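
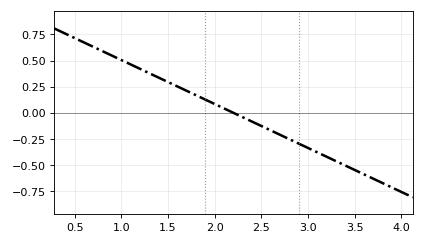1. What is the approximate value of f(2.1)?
0.042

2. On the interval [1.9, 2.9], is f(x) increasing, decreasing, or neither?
decreasing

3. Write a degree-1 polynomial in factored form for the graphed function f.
y = -0.42(x - 2.2)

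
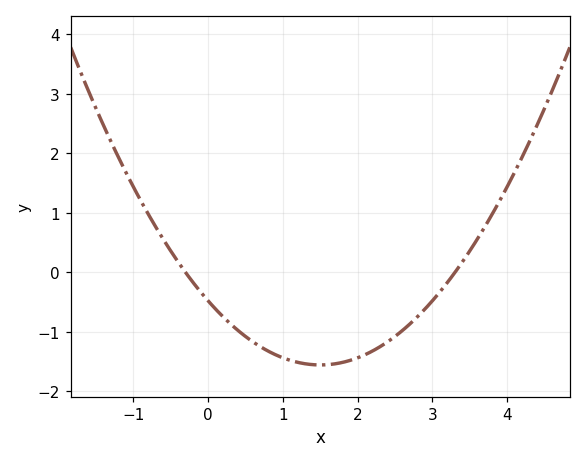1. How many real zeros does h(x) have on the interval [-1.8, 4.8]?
2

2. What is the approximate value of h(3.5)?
0.365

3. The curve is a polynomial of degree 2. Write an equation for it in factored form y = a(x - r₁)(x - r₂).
y = 0.48(x + 0.3)(x - 3.3)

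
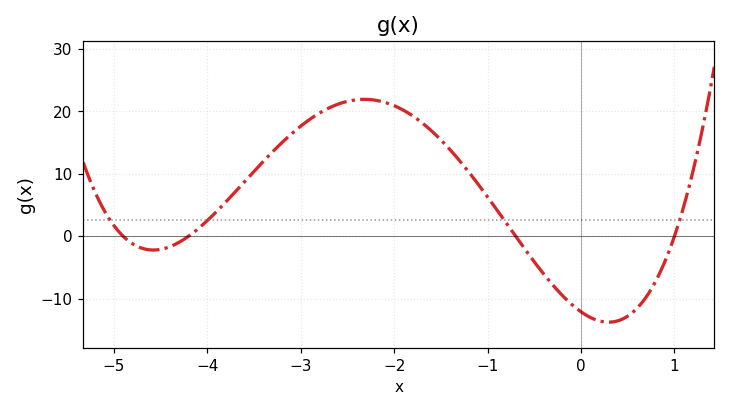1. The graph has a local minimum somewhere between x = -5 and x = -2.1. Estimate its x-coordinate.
-4.6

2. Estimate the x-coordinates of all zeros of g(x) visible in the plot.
-4.9, -4.2, -0.7, 1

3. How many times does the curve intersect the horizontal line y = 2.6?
4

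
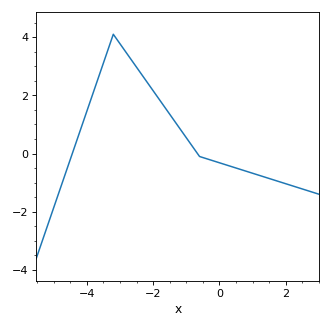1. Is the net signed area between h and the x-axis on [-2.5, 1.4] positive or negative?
positive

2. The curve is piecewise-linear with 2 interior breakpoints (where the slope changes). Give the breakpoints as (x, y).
(-3.2, 4.1); (-0.6, -0.1)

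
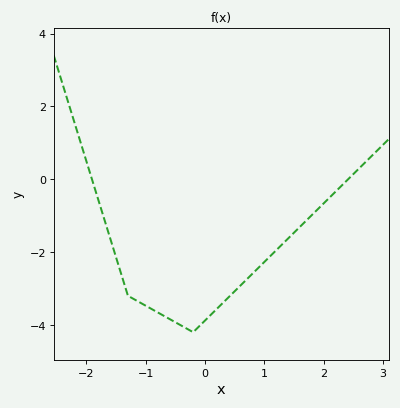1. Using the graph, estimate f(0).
-3.8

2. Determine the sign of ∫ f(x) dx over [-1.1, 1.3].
negative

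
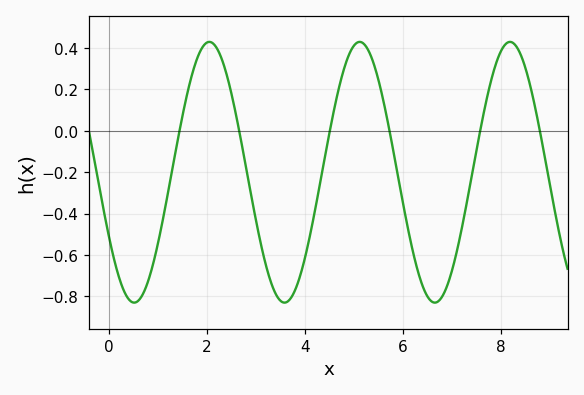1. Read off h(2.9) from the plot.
-0.3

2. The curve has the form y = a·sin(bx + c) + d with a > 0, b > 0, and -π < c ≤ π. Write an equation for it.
y = 0.63sin(2x - 2.6) - 0.2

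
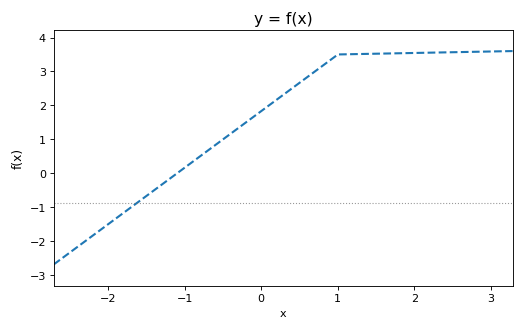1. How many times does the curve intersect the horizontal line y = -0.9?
1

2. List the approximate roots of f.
-1.09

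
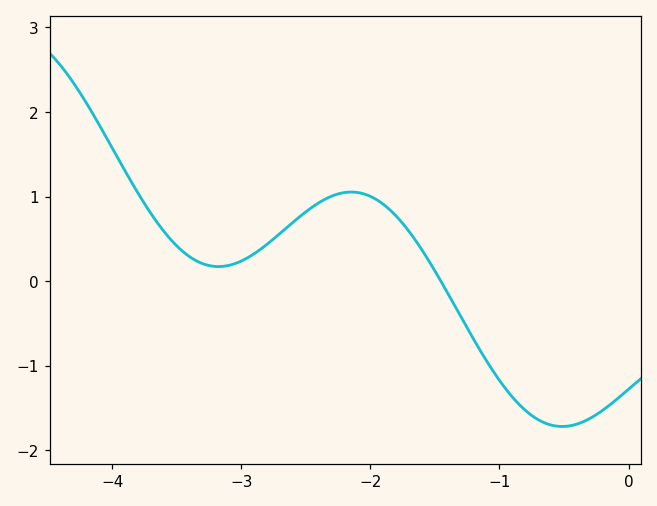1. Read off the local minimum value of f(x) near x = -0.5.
-1.7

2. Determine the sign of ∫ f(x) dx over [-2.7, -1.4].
positive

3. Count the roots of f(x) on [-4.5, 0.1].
1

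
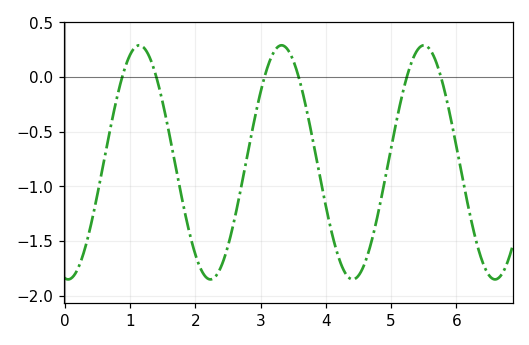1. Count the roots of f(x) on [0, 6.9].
6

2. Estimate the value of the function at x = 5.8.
-0.1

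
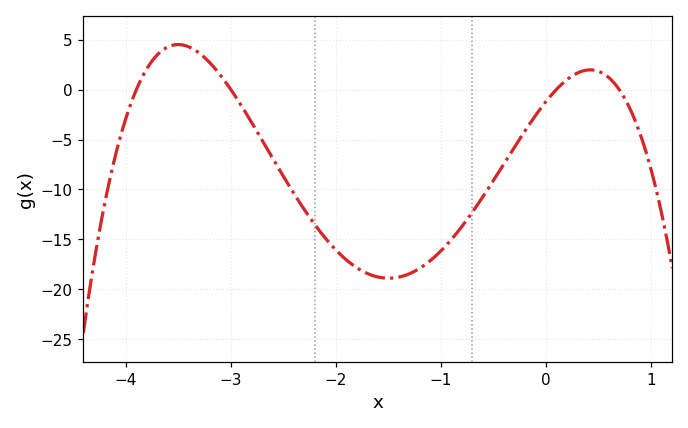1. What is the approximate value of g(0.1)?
0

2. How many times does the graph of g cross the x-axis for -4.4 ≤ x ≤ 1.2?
4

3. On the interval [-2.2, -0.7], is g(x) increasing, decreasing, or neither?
neither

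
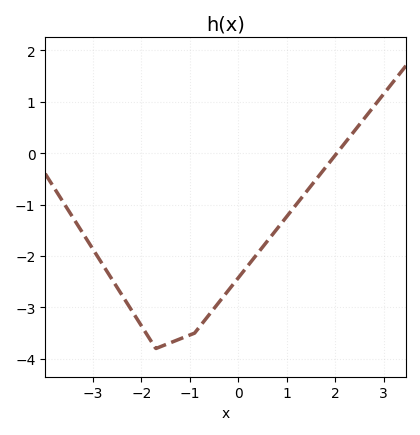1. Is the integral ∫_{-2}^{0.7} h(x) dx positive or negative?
negative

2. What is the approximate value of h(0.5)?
-1.8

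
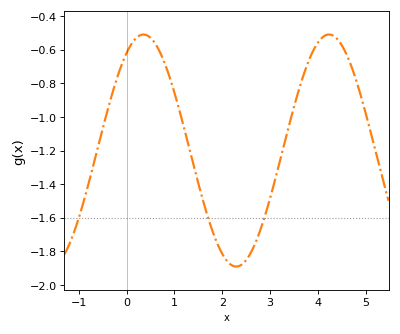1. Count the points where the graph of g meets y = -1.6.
3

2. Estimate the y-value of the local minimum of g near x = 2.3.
-1.89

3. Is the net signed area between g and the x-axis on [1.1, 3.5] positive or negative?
negative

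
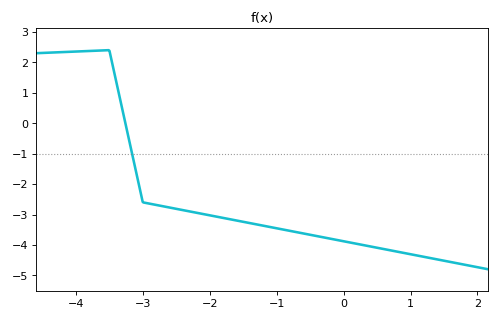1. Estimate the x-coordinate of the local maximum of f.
-3.5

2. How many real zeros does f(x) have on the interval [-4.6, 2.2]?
1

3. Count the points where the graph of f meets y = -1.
1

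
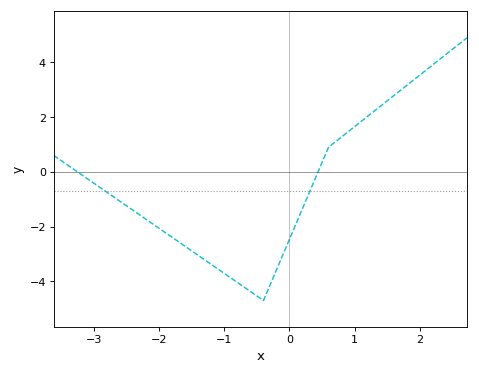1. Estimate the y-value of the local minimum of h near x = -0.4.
-4.6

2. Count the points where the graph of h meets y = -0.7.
2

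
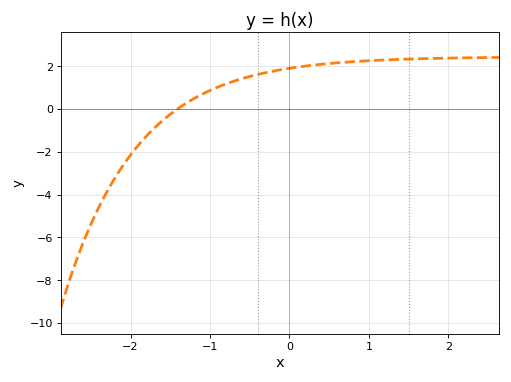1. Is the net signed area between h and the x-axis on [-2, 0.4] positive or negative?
positive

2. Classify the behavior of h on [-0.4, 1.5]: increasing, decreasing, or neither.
increasing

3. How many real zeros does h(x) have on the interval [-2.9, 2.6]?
1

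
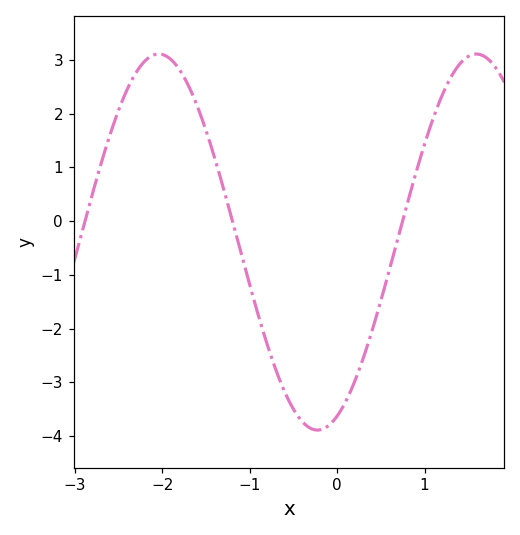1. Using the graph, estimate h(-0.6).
-3.2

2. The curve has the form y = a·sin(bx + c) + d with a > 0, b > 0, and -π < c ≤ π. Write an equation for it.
y = 3.5sin(1.7x - 1.2) - 0.39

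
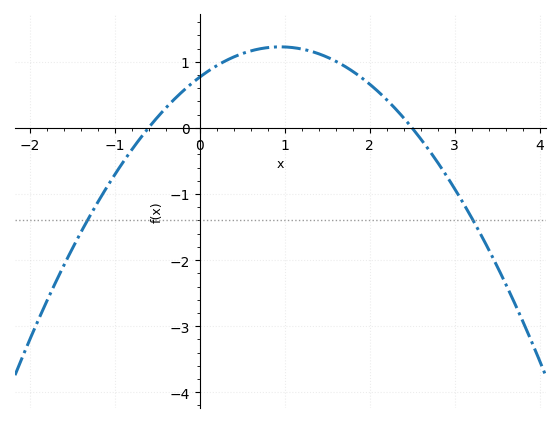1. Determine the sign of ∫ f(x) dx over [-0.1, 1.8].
positive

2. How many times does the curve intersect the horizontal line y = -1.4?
2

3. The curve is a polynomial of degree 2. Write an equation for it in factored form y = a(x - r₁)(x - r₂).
y = -0.51(x + 0.6)(x - 2.5)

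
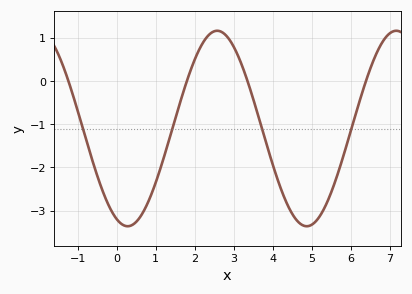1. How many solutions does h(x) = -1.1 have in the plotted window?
4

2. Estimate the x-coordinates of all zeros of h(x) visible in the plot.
-1.2, 1.8, 3.4, 6.4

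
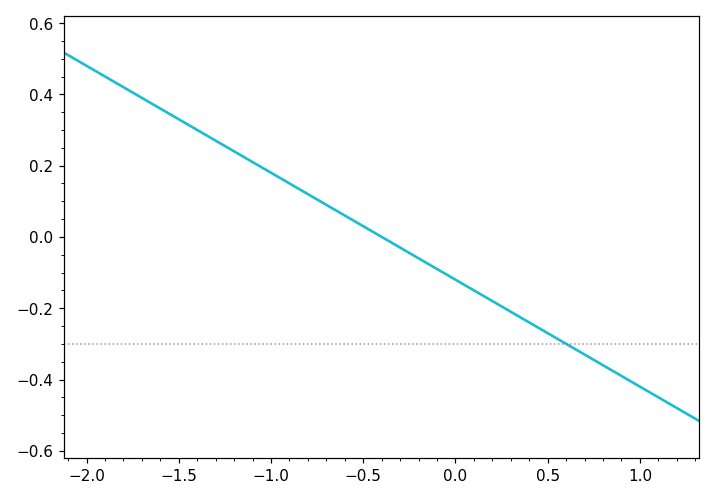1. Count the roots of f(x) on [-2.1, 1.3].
1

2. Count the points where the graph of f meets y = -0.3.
1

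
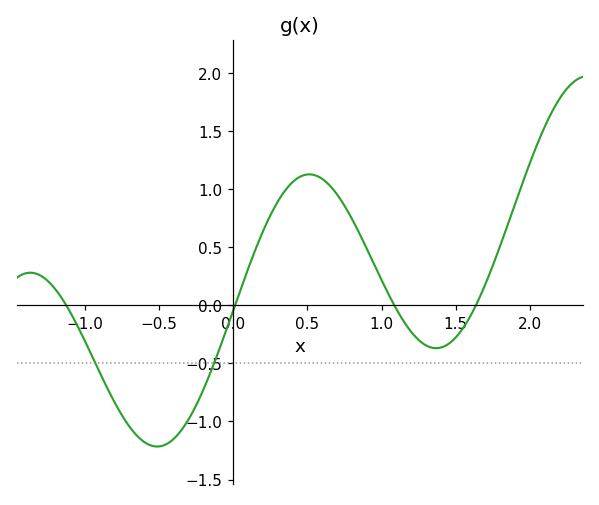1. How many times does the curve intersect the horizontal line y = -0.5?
2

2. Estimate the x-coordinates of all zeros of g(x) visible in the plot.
-1.1, 0, 1.1, 1.6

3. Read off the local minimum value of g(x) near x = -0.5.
-1.2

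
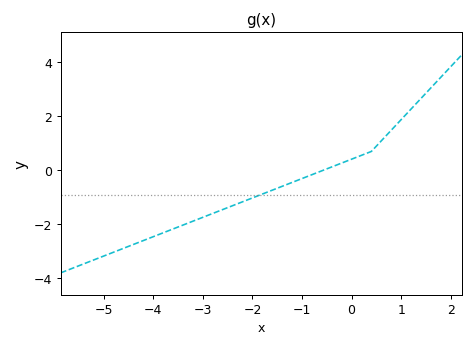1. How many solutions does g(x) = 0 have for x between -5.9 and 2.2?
1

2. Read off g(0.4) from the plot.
0.6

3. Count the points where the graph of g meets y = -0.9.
1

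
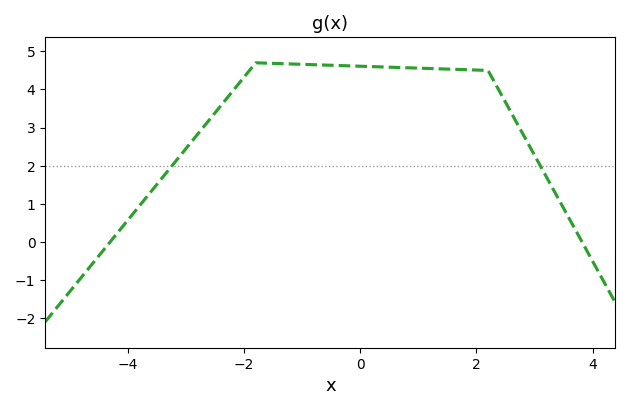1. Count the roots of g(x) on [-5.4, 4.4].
2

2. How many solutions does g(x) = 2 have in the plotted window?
2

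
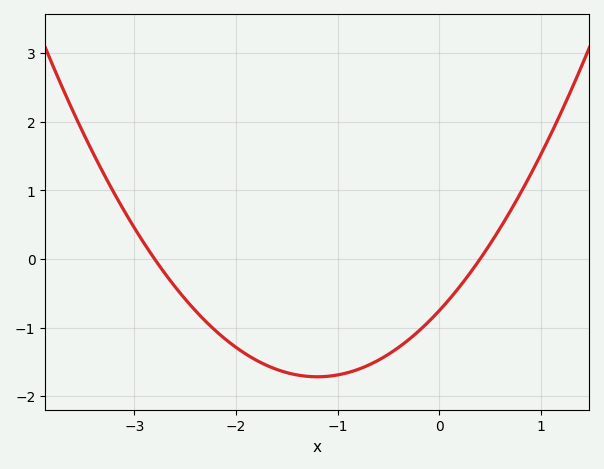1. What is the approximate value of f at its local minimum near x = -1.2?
-1.72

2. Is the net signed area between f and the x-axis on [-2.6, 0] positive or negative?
negative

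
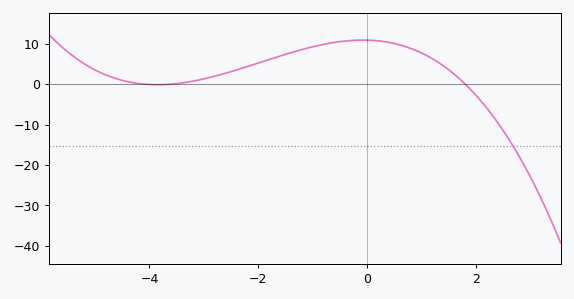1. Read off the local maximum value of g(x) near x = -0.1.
11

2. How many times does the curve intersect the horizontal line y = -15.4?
1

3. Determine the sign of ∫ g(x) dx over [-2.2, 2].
positive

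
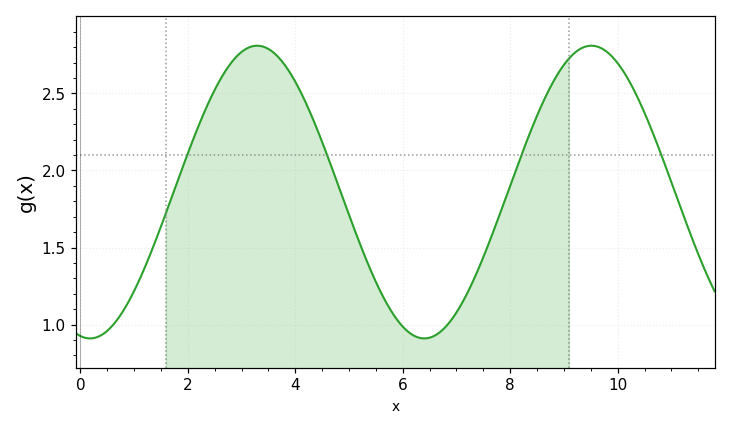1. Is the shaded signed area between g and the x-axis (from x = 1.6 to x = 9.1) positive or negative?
positive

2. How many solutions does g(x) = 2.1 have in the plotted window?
4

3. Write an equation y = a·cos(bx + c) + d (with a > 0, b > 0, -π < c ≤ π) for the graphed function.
y = 0.95cos(1x + 3) + 1.86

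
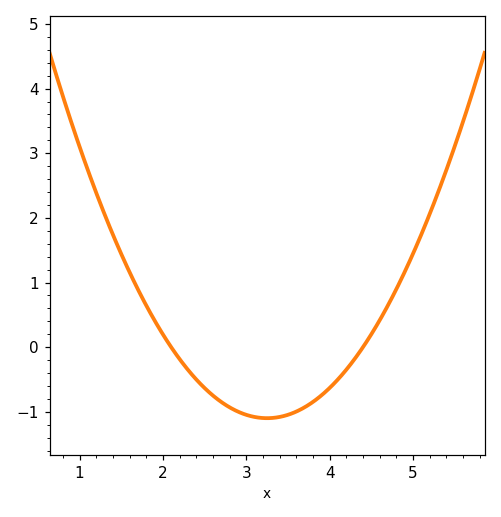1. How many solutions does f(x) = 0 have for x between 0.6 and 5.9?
2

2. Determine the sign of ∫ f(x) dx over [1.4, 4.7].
negative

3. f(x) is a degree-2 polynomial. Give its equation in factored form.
y = 0.83(x - 2.1)(x - 4.4)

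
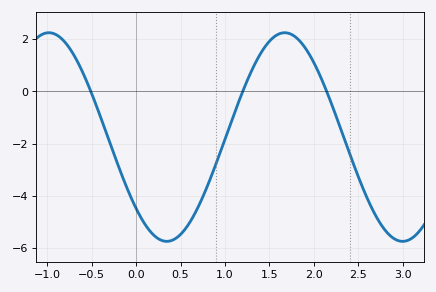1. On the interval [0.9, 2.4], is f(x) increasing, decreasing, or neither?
neither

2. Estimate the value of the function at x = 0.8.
-3.65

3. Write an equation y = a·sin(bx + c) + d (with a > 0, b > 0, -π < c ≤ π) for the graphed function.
y = 4sin(2.37x - 2.39) - 1.75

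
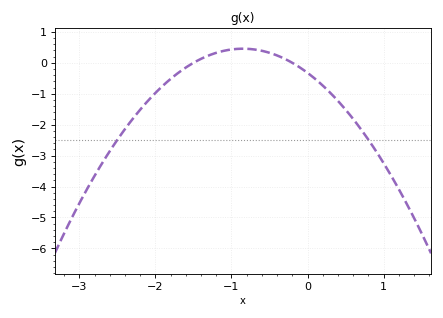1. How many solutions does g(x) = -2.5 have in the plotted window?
2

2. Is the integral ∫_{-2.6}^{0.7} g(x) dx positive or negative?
negative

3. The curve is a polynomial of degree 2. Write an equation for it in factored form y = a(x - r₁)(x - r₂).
y = -1.08(x + 1.5)(x + 0.2)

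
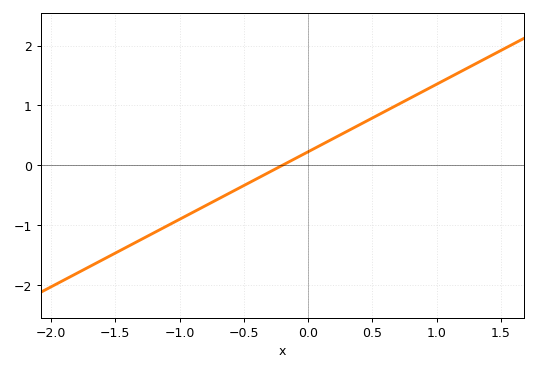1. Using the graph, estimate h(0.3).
0.565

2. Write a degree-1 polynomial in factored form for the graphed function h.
y = 1.13(x + 0.2)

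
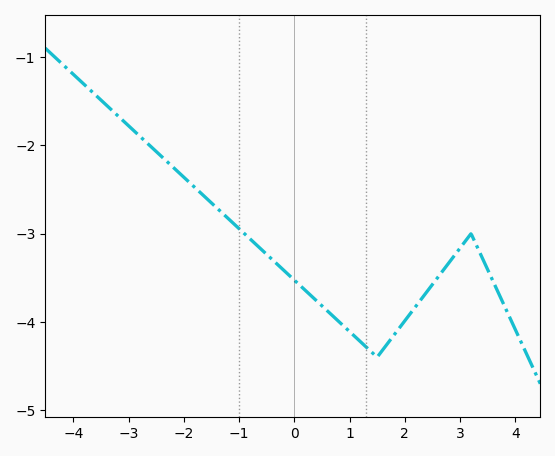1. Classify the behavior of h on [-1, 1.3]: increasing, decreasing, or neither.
decreasing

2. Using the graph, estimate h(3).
-3.2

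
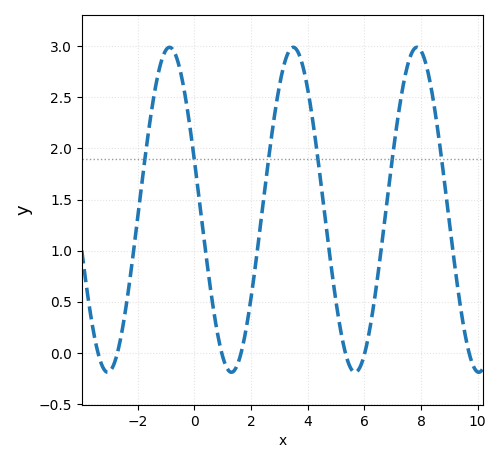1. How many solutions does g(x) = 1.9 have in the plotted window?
6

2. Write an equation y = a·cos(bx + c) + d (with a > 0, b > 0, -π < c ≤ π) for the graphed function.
y = 1.59cos(1.44x + 1.25) + 1.4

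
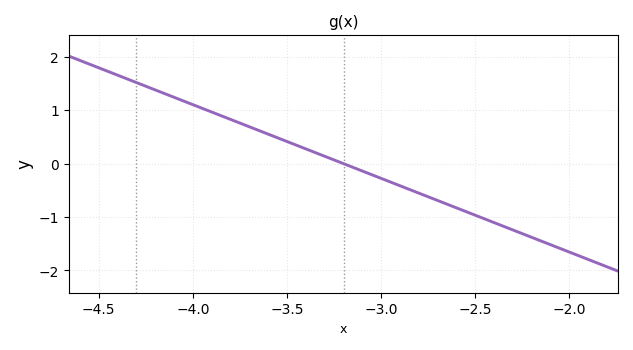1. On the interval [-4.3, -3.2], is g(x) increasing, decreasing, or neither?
decreasing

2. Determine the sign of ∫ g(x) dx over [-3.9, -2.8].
positive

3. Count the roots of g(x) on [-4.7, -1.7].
1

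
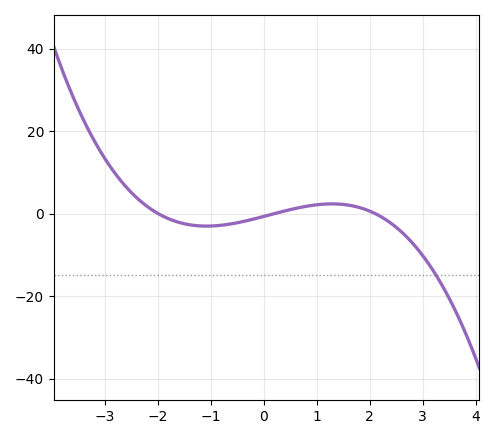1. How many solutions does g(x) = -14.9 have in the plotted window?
1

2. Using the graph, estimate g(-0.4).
-1.94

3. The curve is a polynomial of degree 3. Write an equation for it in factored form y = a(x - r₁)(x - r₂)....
y = -0.81(x + 2)(x - 0.2)(x - 2.1)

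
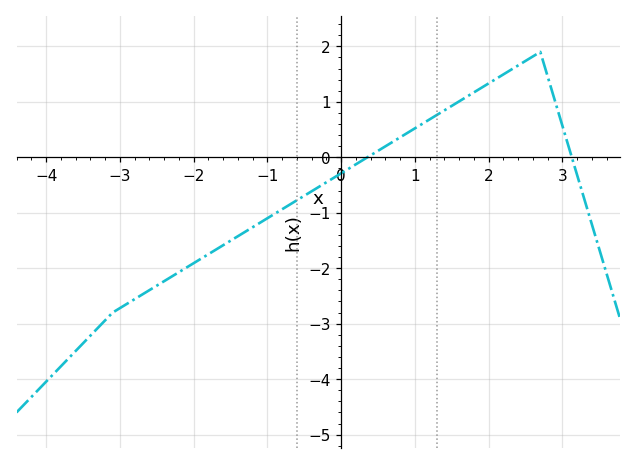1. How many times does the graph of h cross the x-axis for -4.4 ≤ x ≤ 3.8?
2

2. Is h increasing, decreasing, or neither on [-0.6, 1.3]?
increasing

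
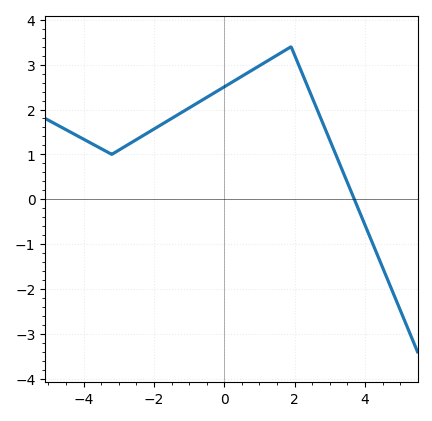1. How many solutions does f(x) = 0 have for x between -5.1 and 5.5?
1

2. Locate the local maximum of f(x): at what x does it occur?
1.8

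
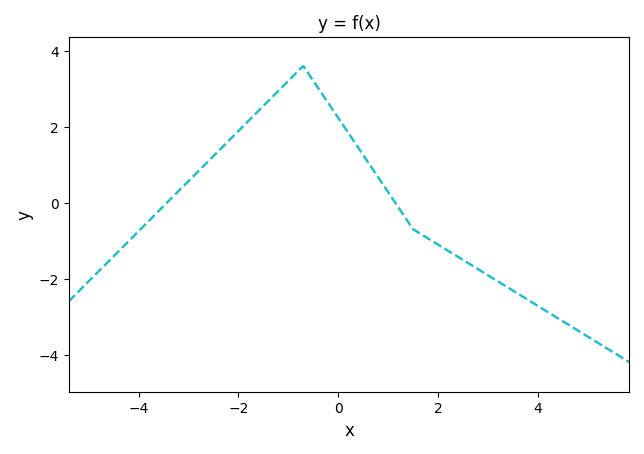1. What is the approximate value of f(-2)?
1.8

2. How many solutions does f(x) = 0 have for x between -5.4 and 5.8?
2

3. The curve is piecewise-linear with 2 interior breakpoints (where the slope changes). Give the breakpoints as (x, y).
(-0.7, 3.6); (1.5, -0.7)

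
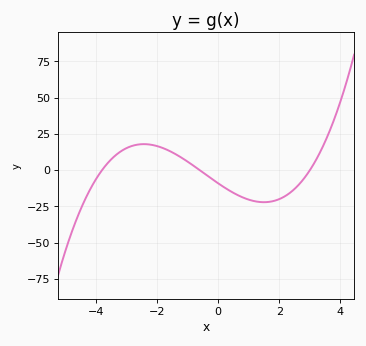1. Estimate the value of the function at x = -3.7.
2.74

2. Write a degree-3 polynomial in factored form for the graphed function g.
y = 1.32(x + 3.8)(x + 0.6)(x - 3)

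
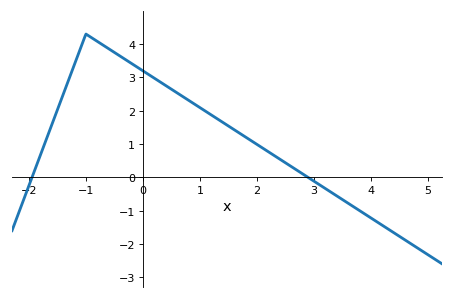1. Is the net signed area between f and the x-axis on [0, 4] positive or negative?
positive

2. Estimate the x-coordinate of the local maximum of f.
-0.998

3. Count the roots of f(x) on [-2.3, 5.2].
2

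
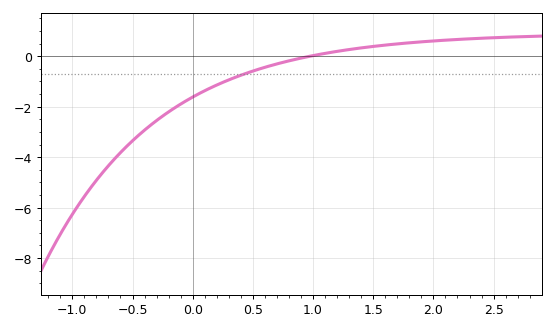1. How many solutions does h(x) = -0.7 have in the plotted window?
1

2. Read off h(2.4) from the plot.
0.711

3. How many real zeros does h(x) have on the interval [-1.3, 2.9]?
1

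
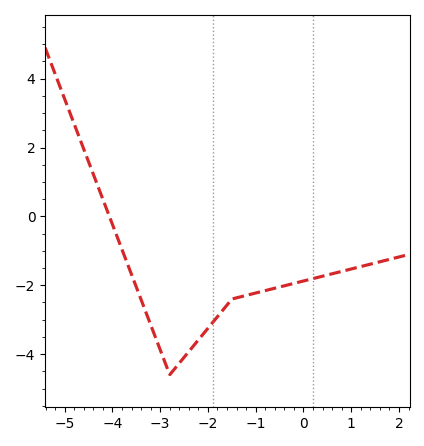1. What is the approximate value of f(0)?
-1.8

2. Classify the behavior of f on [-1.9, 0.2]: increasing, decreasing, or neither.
increasing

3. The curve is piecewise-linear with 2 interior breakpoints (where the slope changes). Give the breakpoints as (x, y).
(-2.8, -4.6); (-1.5, -2.4)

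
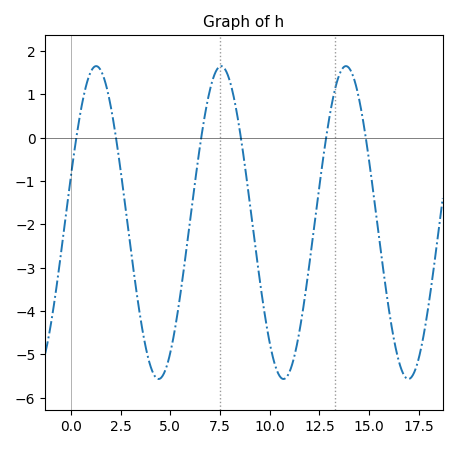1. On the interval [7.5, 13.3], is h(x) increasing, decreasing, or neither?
neither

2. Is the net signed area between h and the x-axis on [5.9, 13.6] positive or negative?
negative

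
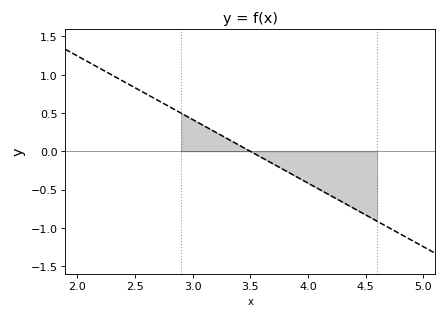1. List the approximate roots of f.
3.5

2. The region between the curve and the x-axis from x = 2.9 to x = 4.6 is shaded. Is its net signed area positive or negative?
negative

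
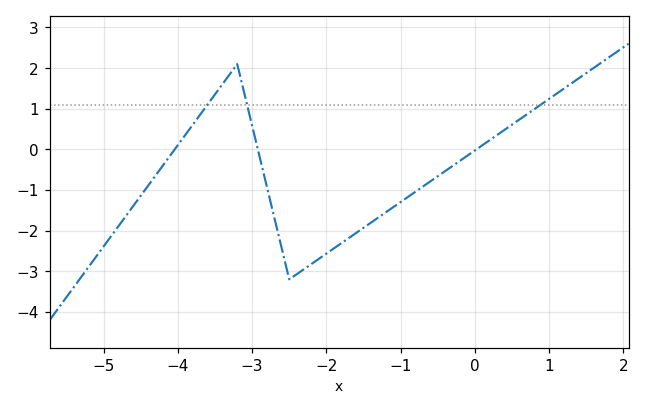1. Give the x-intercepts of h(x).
-4, -3, 0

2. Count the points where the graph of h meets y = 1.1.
3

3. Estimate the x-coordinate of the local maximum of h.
-3.2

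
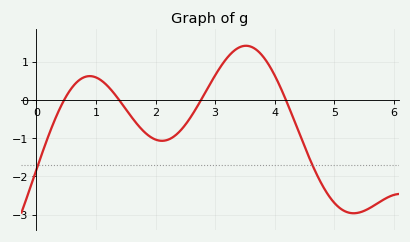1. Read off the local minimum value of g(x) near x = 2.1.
-1.1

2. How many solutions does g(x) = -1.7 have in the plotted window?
2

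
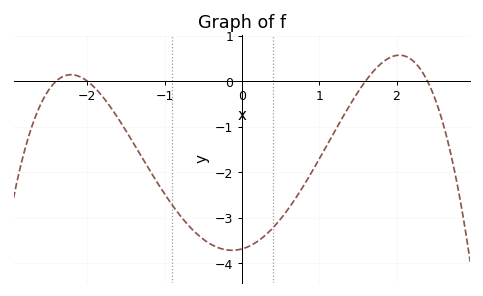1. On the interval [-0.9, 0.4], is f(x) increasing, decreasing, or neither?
neither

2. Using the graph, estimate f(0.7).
-2.6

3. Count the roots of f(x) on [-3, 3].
4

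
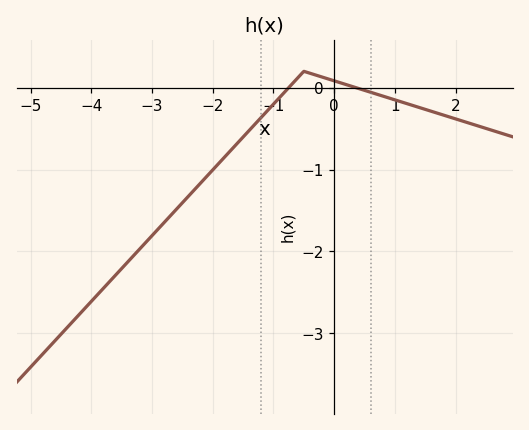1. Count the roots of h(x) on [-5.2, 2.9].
2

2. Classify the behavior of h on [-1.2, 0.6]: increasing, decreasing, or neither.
neither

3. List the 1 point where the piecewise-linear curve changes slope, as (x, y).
(-0.5, 0.2)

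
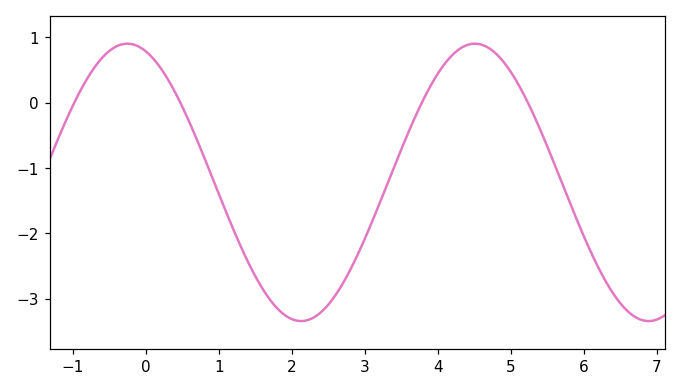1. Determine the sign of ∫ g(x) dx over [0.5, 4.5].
negative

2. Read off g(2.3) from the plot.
-3.29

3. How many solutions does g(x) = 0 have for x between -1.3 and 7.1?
4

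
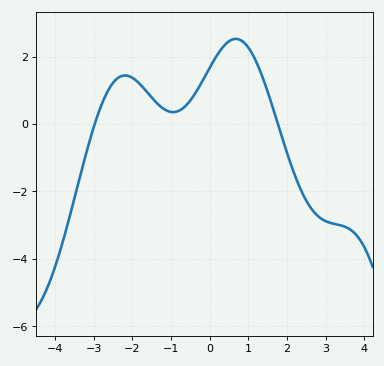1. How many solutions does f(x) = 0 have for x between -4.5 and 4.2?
2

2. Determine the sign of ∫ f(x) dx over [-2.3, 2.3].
positive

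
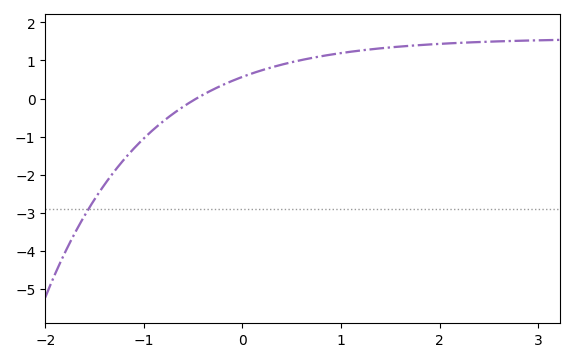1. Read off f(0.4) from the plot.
0.892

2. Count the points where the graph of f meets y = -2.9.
1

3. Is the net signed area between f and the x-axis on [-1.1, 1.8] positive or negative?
positive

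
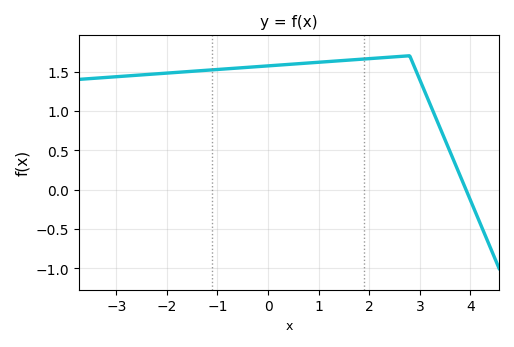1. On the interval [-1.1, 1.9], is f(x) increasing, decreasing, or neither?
increasing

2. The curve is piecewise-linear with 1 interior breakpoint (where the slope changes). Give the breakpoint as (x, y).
(2.8, 1.7)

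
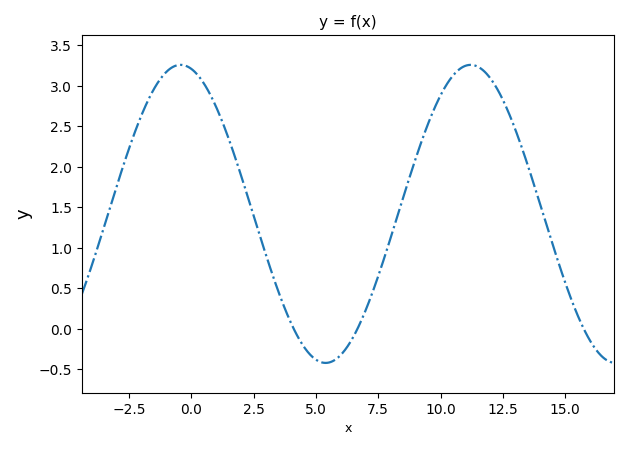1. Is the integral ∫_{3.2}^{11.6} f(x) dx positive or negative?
positive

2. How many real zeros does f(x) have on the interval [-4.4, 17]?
3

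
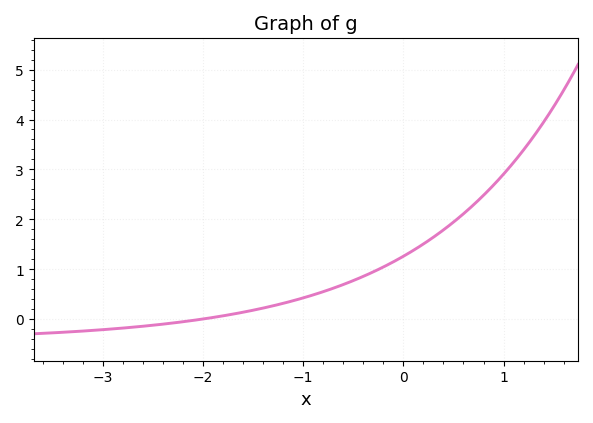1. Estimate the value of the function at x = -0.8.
0.6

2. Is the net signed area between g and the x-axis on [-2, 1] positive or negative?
positive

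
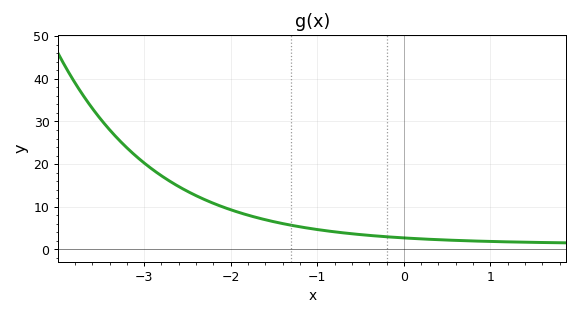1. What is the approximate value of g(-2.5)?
13.6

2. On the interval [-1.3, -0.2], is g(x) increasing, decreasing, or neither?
decreasing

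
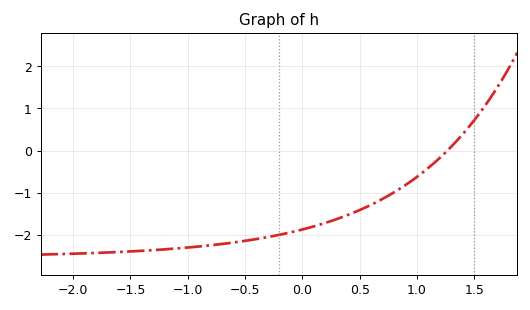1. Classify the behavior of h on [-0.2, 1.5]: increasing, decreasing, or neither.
increasing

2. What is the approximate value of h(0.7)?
-1.15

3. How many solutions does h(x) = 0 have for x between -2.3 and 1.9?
1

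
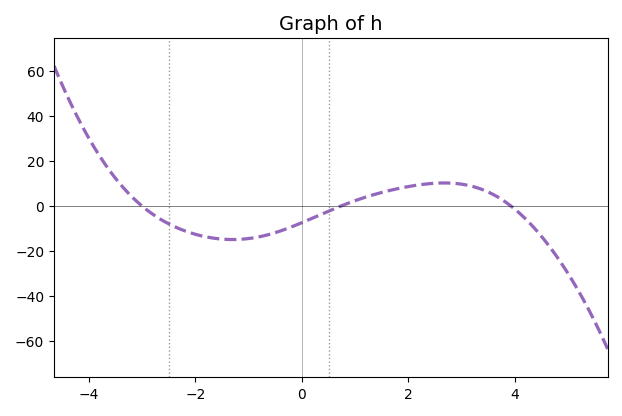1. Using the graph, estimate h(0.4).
-3.38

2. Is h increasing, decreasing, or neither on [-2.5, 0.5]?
neither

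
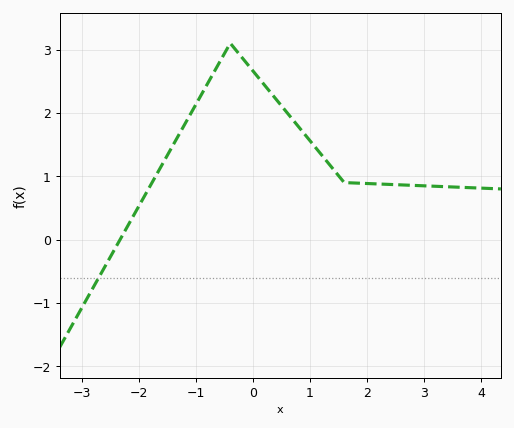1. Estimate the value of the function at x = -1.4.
1.5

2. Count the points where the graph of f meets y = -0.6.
1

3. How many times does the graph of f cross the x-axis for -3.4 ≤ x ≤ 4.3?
1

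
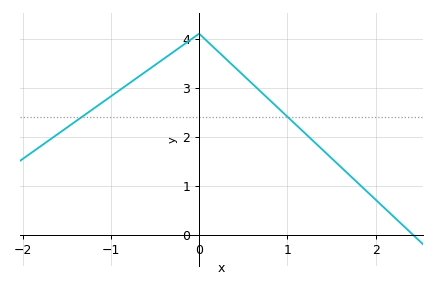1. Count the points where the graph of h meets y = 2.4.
2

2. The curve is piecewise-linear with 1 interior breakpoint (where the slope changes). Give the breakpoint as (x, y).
(0, 4.1)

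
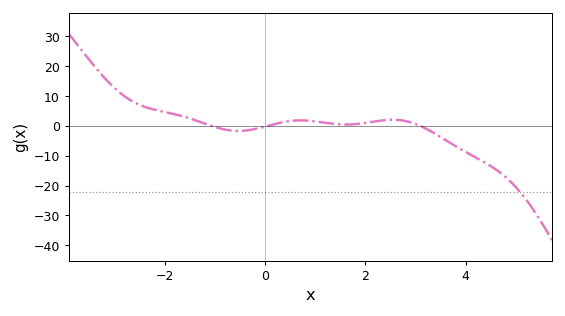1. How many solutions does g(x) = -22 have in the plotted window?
1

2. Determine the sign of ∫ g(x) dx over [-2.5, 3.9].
positive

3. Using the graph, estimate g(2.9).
1.2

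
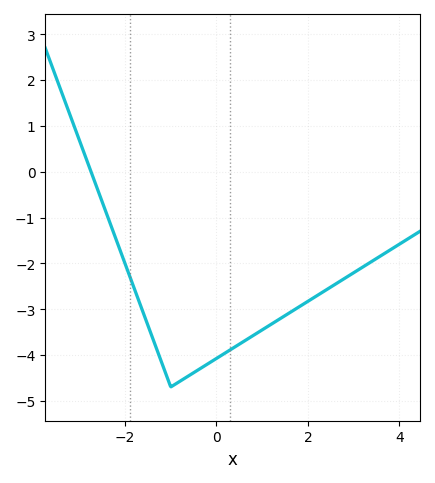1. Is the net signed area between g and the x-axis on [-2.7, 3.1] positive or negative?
negative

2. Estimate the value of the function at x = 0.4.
-3.8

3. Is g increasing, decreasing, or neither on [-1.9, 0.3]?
neither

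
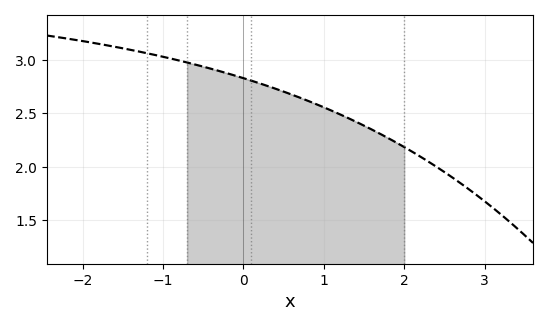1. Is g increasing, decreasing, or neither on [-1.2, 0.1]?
decreasing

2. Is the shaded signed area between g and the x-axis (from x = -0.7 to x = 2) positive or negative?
positive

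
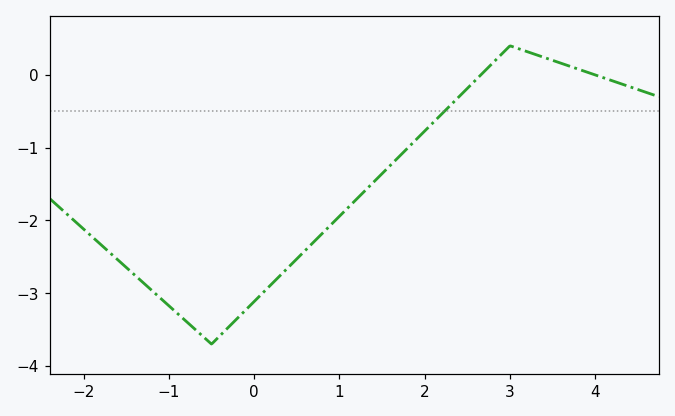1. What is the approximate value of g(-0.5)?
-3.7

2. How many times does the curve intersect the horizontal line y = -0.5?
1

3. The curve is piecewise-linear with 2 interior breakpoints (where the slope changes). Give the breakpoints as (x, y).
(-0.5, -3.7); (3, 0.4)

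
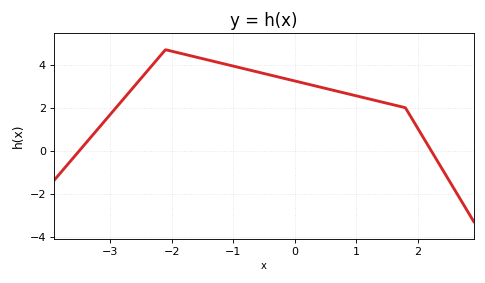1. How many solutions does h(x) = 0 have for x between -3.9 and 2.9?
2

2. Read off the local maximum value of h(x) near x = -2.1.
4.6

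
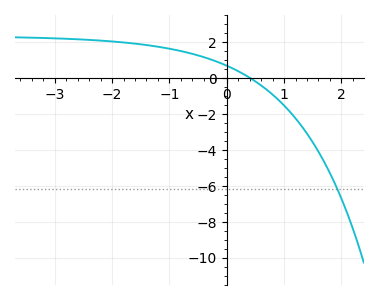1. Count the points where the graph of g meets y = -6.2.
1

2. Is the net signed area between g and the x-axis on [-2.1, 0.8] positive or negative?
positive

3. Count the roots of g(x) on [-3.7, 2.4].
1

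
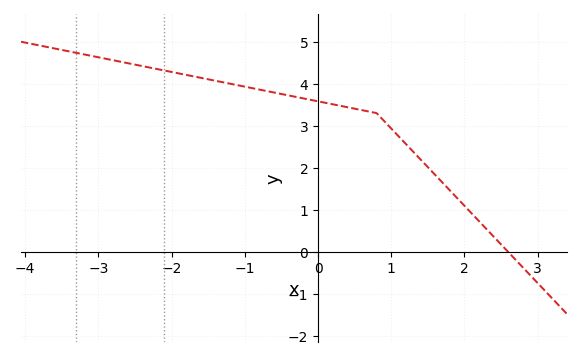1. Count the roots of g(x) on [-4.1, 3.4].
1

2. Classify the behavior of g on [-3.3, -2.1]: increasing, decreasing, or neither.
decreasing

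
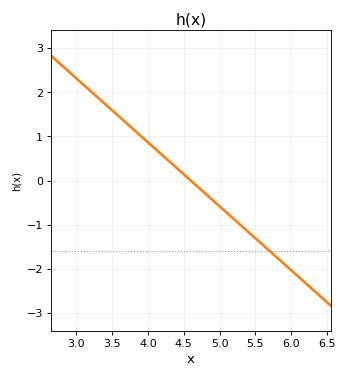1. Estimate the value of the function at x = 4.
0.9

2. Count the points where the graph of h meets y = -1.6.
1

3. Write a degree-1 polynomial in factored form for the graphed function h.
y = -1.45(x - 4.6)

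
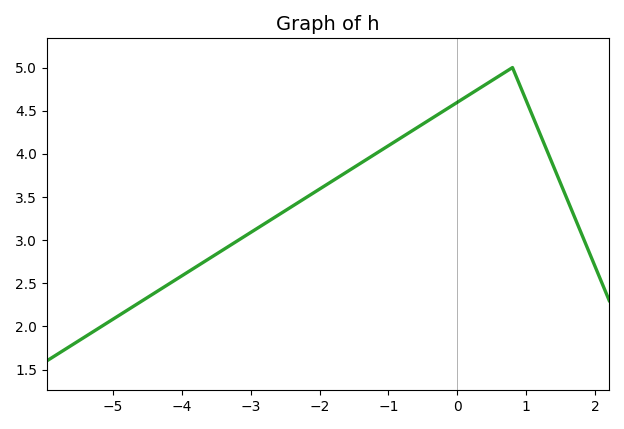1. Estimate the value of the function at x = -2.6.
3.29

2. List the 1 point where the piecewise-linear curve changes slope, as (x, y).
(0.8, 5)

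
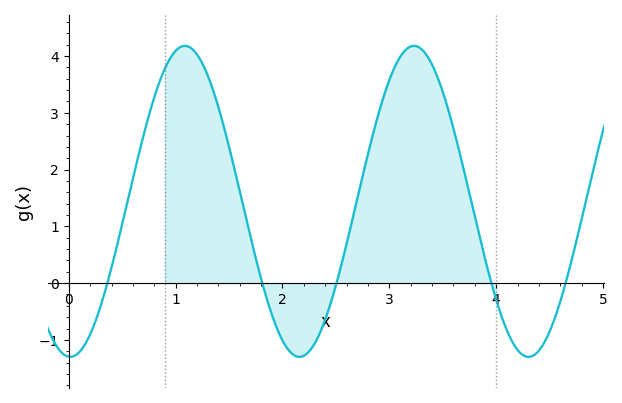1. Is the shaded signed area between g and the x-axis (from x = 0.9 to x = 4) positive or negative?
positive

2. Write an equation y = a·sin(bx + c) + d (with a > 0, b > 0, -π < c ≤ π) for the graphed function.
y = 2.74sin(2.9x - 1.6) + 1.44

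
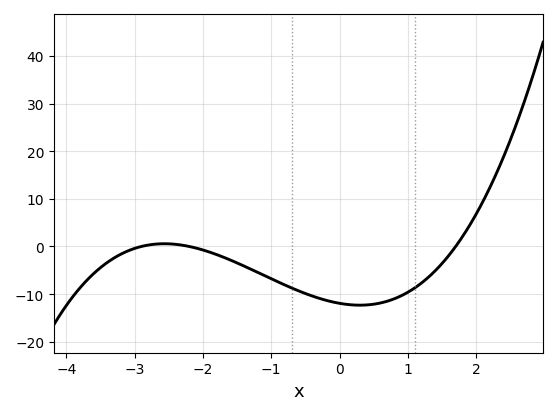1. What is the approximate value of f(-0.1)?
-12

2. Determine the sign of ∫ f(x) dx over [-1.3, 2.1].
negative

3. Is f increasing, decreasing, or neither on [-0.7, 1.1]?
neither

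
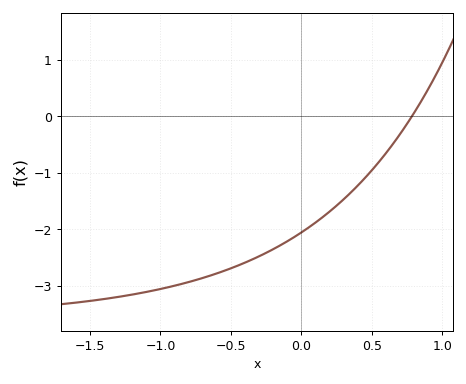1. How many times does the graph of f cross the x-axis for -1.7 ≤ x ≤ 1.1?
1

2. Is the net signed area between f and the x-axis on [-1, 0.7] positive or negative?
negative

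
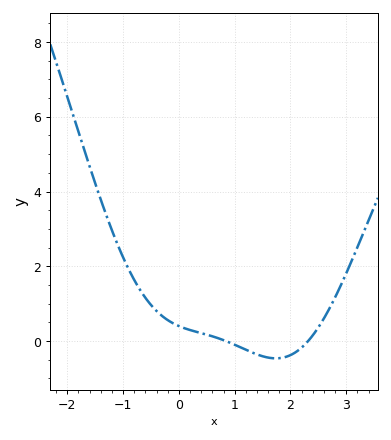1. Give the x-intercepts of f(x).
0.8, 2.3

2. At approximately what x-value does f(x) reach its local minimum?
1.7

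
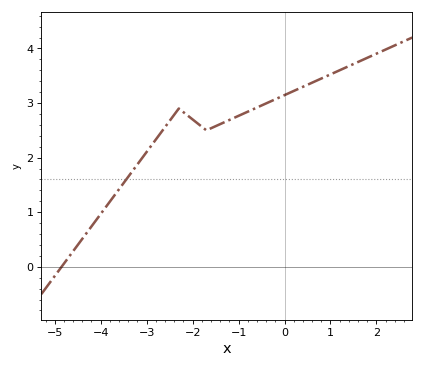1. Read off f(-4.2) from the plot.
0.74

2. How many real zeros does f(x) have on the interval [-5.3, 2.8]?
1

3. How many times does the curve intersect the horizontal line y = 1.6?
1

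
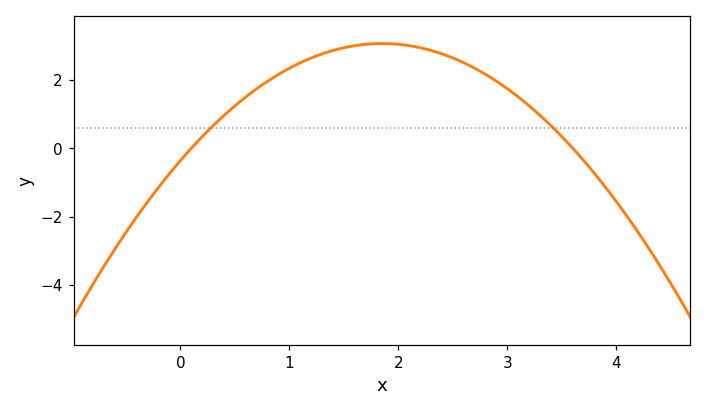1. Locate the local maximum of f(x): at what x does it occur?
1.85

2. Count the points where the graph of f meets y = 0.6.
2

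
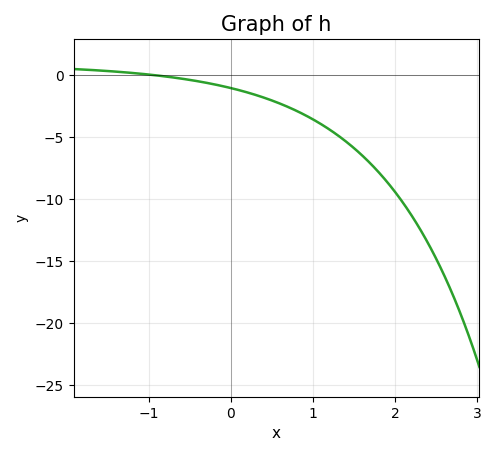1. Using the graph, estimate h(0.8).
-2.87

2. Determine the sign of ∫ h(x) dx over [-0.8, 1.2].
negative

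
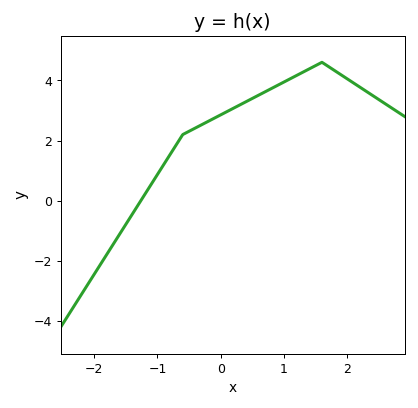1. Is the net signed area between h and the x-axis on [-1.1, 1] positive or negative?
positive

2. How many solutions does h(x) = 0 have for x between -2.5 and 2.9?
1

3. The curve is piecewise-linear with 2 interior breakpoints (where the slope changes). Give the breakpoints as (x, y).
(-0.6, 2.2); (1.6, 4.6)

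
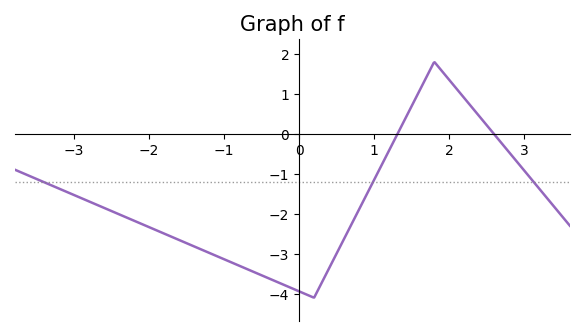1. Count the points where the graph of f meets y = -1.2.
3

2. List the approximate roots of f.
1.3, 2.6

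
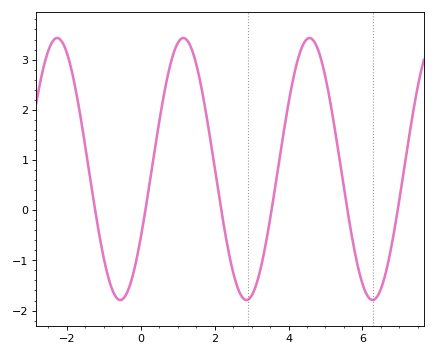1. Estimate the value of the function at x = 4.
2.1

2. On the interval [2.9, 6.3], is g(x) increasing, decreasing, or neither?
neither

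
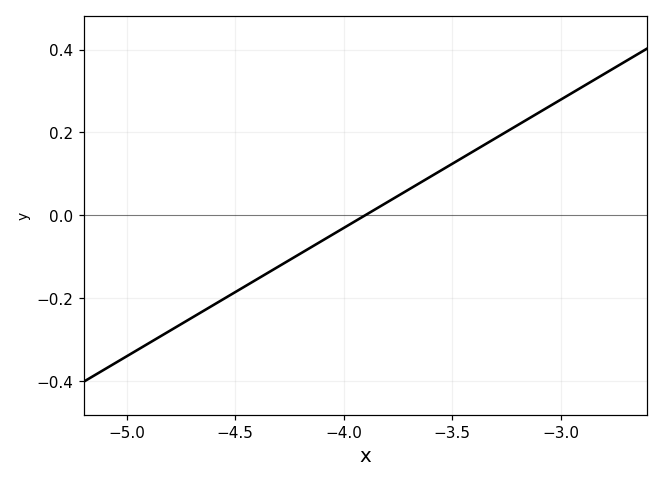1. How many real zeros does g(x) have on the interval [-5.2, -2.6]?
1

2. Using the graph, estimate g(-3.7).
0.06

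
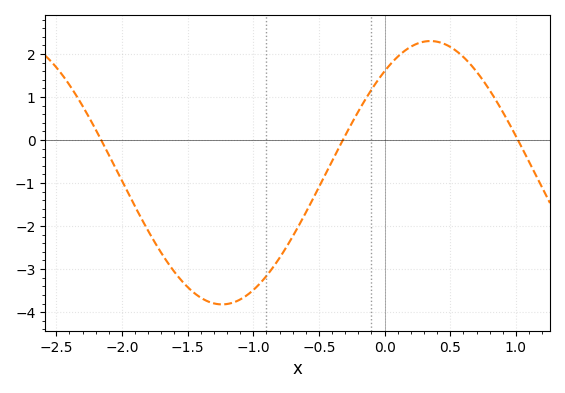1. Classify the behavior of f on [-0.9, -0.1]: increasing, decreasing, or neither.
increasing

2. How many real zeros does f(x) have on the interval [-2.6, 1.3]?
3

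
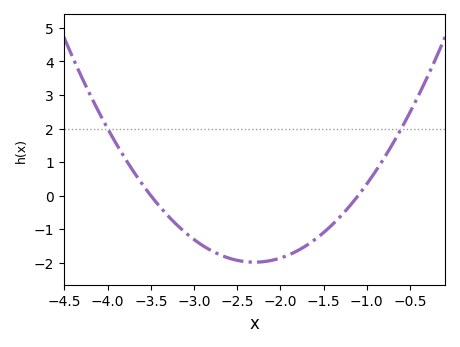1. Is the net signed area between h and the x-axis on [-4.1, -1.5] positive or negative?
negative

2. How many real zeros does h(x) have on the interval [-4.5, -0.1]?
2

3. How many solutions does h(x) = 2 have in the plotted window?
2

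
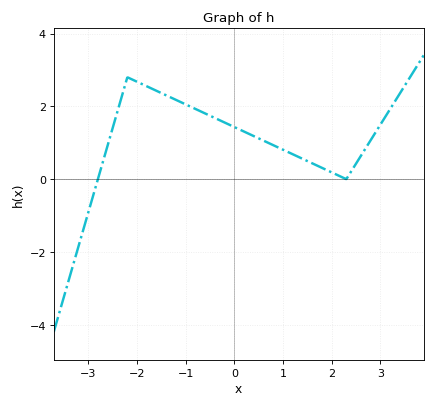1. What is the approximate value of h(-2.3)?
2.34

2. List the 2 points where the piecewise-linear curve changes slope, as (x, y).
(-2.2, 2.8); (2.3, 0)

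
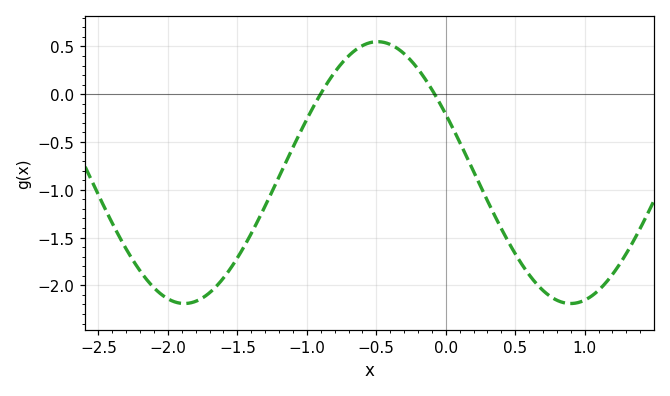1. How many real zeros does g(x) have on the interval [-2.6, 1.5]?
2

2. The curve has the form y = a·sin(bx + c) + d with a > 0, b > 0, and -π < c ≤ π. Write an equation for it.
y = 1.37sin(2.26x + 2.68) - 0.82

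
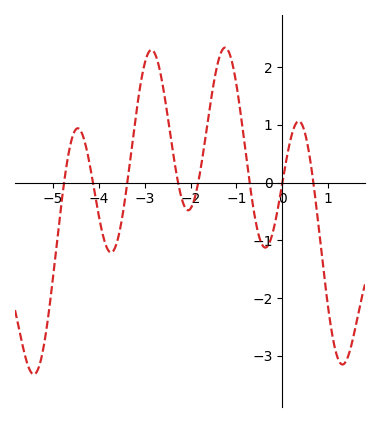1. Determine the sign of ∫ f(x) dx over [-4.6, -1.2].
positive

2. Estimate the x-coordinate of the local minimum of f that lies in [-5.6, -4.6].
-5.41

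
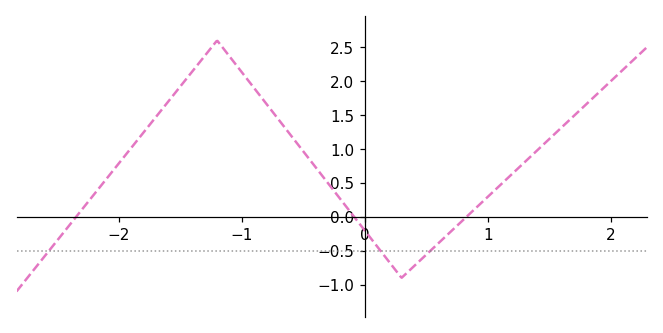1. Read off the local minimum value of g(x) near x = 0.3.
-0.898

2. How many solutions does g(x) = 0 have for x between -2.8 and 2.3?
3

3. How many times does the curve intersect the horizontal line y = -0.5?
3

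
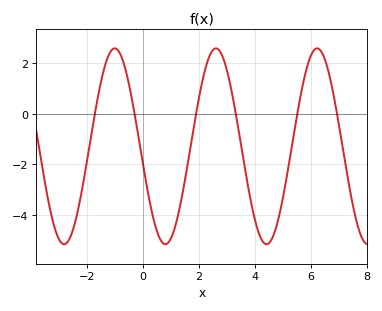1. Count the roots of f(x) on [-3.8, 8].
6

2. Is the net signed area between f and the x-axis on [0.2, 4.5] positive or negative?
negative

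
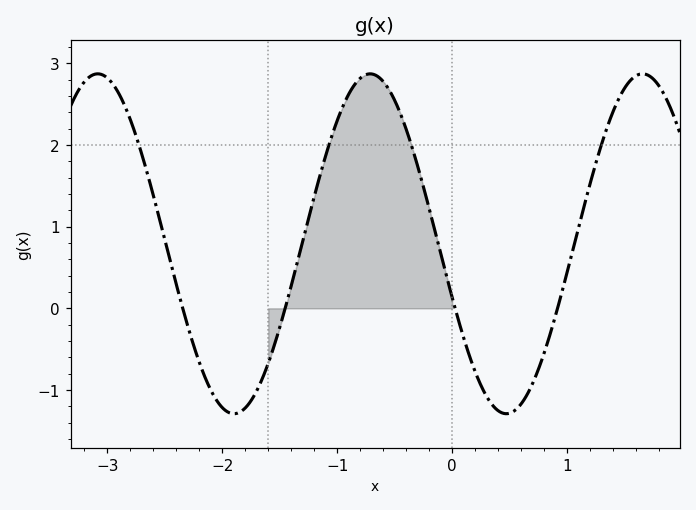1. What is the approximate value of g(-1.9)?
-1.29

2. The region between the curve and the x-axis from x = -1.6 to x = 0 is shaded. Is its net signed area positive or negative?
positive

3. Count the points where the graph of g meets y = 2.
4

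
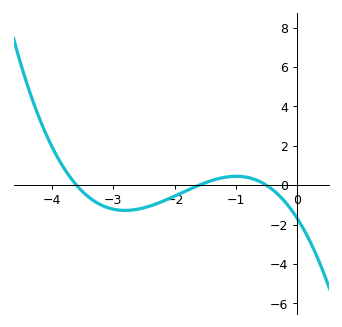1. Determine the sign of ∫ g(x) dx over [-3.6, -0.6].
negative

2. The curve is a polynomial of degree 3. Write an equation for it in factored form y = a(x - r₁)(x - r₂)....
y = -0.58(x + 3.6)(x + 1.6)(x + 0.5)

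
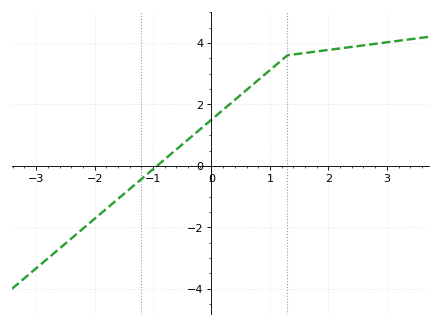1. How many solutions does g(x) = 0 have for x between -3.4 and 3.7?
1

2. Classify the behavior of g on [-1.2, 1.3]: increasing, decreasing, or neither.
increasing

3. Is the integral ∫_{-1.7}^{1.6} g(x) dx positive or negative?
positive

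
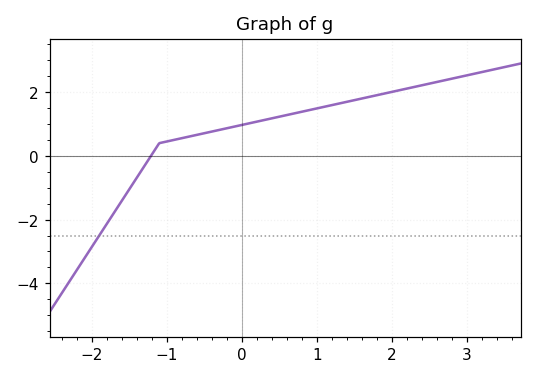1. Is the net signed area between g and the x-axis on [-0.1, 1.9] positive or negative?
positive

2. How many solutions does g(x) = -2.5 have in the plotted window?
1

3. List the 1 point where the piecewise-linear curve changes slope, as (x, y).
(-1.1, 0.4)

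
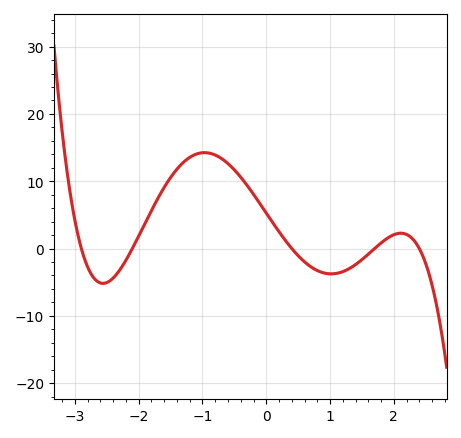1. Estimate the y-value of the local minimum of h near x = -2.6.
-5.18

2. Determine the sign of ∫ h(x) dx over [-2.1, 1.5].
positive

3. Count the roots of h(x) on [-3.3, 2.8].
5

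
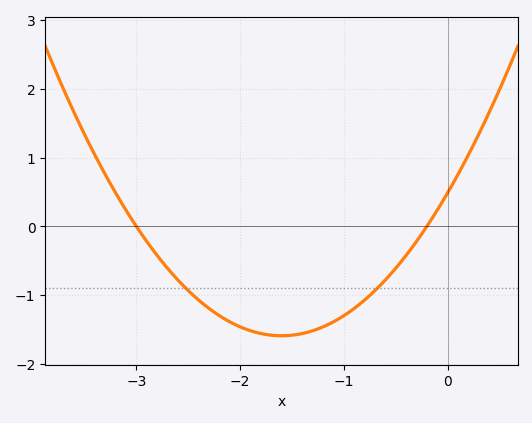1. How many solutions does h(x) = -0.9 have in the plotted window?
2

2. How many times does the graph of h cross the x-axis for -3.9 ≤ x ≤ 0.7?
2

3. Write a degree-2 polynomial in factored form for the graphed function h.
y = 0.81(x + 3)(x + 0.2)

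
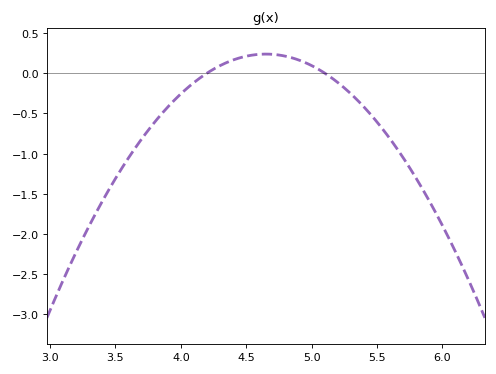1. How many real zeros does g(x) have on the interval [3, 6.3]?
2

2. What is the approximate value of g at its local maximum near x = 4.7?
0.237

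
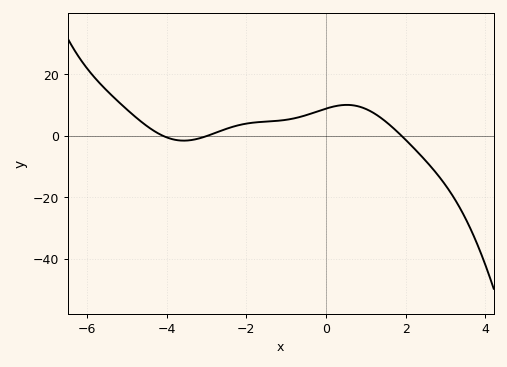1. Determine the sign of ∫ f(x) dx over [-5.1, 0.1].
positive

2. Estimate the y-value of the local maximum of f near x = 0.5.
10.1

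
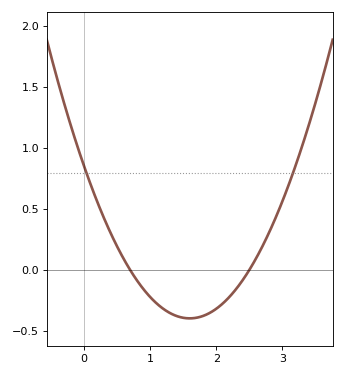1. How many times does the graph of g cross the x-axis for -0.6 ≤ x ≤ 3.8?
2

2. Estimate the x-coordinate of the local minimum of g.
1.6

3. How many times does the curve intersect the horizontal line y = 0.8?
2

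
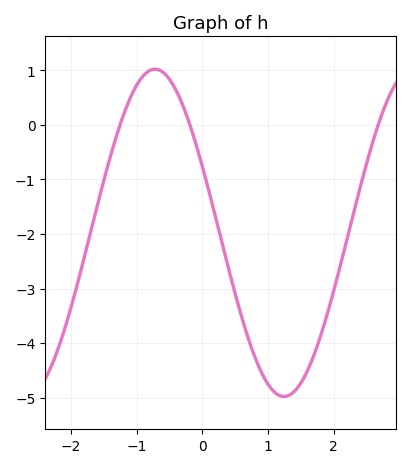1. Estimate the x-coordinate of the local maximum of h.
-0.7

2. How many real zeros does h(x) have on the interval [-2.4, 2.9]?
3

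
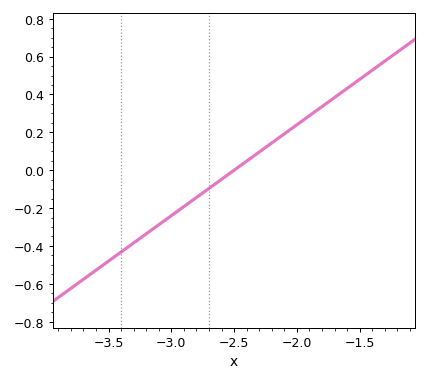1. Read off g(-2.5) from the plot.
0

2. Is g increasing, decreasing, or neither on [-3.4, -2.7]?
increasing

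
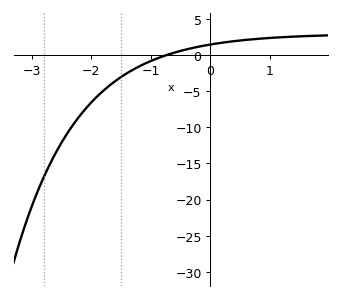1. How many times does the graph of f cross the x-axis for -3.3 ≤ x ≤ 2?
1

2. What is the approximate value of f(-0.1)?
1.5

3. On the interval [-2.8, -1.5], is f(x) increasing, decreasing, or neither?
increasing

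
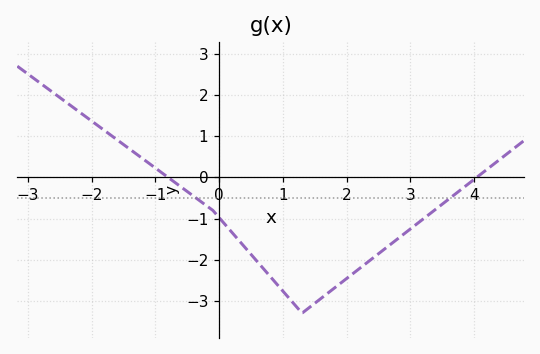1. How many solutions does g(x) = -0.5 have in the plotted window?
2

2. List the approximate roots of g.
-0.8, 4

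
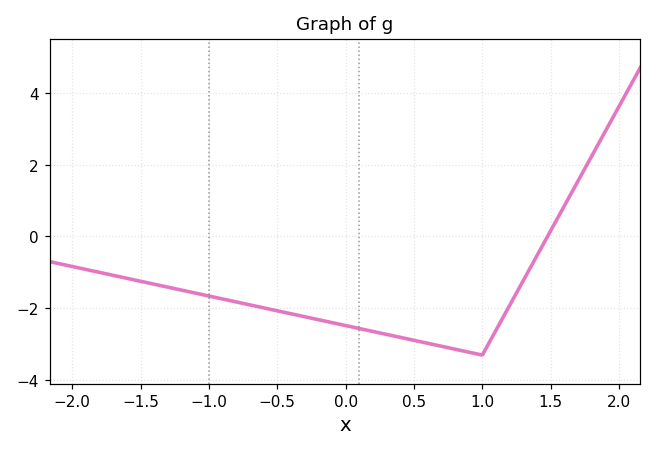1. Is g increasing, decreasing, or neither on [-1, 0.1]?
decreasing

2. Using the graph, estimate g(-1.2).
-1.4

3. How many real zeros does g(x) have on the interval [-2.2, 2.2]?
1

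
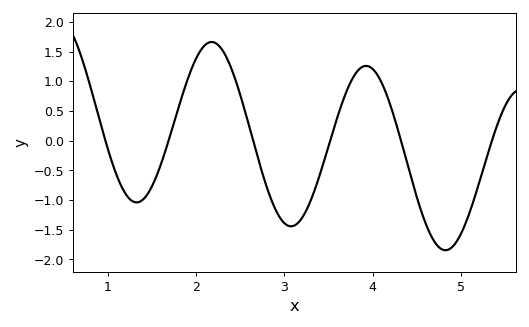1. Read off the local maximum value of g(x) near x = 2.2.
1.66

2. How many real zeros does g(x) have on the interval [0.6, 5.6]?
6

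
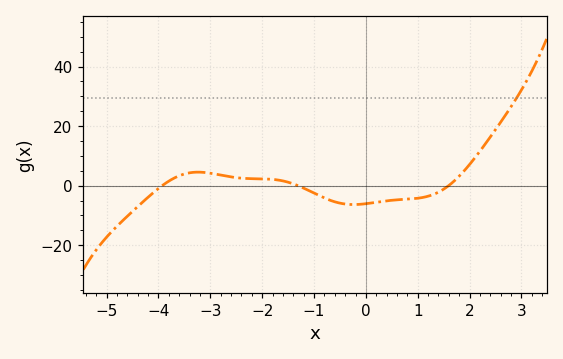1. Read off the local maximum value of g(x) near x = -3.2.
4.55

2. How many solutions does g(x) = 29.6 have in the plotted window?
1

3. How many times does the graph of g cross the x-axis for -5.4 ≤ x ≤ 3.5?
3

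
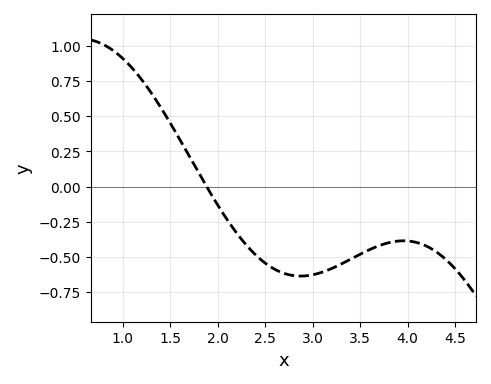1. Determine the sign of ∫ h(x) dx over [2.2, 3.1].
negative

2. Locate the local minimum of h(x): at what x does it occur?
2.9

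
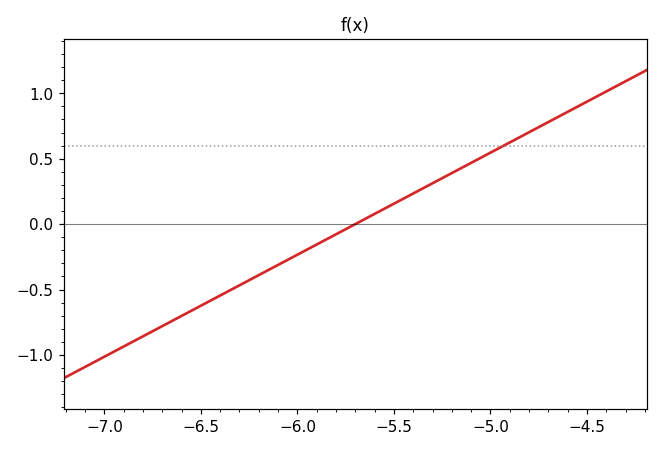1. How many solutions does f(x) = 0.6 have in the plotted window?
1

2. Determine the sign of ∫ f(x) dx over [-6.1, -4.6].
positive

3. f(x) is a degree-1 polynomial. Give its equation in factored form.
y = 0.78(x + 5.7)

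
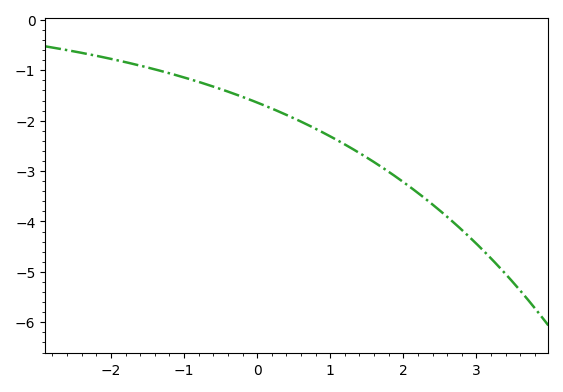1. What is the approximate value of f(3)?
-4.4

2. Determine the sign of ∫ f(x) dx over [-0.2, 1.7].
negative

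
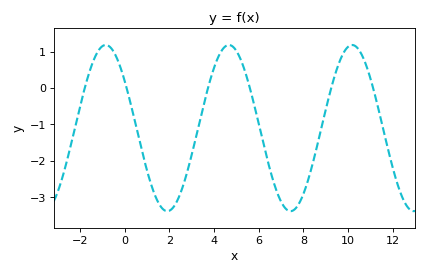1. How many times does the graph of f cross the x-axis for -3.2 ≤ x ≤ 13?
6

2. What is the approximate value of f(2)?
-3.4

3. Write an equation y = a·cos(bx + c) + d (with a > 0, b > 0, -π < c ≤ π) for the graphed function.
y = 2.28cos(1.1x + 0.96) - 1.1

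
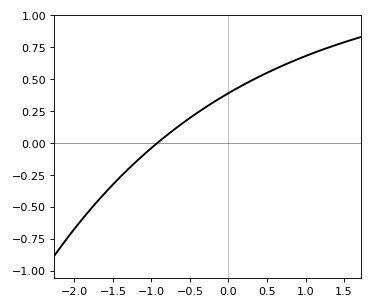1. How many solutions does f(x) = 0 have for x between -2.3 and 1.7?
1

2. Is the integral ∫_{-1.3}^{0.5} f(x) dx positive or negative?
positive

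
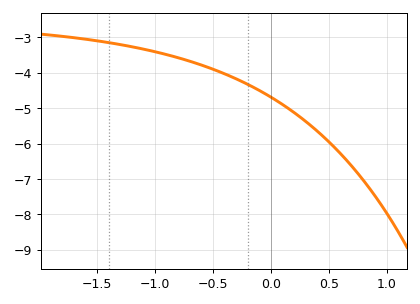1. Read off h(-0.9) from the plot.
-3.49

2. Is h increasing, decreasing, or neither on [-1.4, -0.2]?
decreasing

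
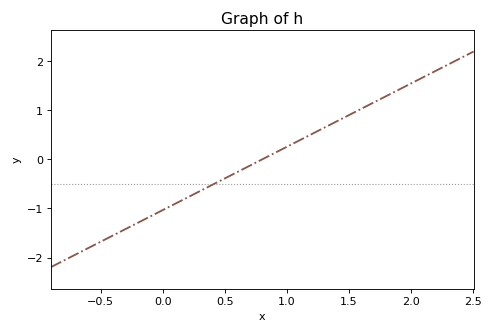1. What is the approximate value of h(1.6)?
1.03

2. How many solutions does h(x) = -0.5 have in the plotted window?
1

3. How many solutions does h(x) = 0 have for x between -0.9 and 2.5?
1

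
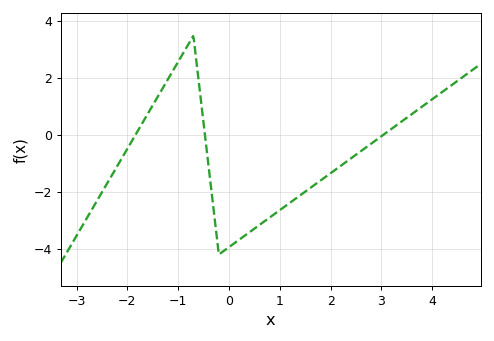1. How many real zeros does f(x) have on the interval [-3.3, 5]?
3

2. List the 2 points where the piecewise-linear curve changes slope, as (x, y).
(-0.7, 3.5); (-0.2, -4.2)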